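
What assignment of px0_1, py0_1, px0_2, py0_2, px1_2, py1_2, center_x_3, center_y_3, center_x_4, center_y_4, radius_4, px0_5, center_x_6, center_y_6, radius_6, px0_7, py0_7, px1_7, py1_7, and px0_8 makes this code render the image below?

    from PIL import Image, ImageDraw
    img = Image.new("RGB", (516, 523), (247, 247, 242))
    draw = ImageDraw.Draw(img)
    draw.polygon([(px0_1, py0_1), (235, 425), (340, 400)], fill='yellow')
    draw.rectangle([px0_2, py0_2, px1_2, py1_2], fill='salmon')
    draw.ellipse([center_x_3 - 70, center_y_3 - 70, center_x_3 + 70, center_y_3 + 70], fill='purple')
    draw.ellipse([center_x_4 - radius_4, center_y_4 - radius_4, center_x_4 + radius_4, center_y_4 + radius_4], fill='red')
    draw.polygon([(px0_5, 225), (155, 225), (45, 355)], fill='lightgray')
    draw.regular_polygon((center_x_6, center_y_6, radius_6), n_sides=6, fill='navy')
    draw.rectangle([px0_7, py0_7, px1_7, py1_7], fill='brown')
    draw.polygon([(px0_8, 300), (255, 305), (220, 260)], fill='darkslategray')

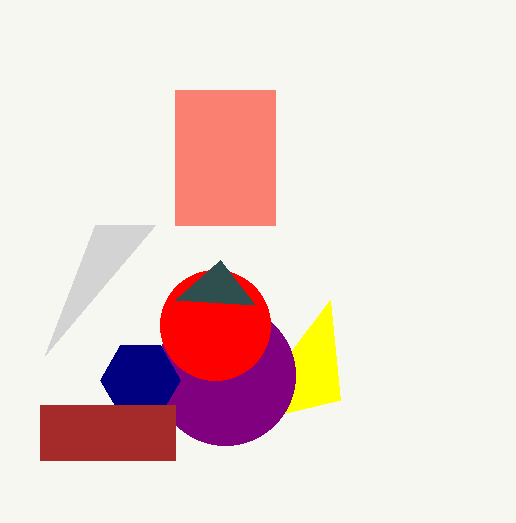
px0_1 = 330, py0_1 = 300, px0_2 = 175, py0_2 = 90, px1_2 = 275, py1_2 = 225, center_x_3 = 225, center_y_3 = 375, center_x_4 = 215, center_y_4 = 325, radius_4 = 55, px0_5 = 95, center_x_6 = 140, center_y_6 = 380, radius_6 = 40, px0_7 = 40, py0_7 = 405, px1_7 = 175, py1_7 = 460, px0_8 = 175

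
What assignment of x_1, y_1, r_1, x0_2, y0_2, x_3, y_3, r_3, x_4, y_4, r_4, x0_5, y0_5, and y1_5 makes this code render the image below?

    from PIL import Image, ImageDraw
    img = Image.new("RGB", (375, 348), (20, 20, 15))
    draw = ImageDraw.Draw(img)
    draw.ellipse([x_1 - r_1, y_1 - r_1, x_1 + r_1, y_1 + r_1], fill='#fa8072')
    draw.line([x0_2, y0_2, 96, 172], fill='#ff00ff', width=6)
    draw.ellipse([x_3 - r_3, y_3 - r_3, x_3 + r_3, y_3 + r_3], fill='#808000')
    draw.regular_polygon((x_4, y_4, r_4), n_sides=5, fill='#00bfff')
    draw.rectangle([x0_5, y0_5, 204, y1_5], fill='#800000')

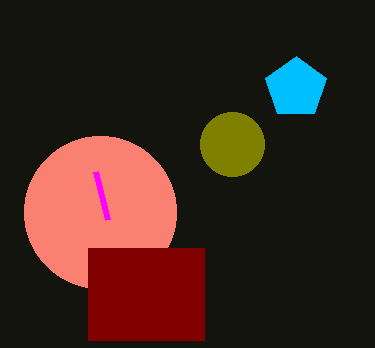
x_1 = 100, y_1 = 212, r_1 = 76, x0_2 = 108, y0_2 = 220, x_3 = 232, y_3 = 144, r_3 = 32, x_4 = 296, y_4 = 88, r_4 = 32, x0_5 = 88, y0_5 = 248, y1_5 = 340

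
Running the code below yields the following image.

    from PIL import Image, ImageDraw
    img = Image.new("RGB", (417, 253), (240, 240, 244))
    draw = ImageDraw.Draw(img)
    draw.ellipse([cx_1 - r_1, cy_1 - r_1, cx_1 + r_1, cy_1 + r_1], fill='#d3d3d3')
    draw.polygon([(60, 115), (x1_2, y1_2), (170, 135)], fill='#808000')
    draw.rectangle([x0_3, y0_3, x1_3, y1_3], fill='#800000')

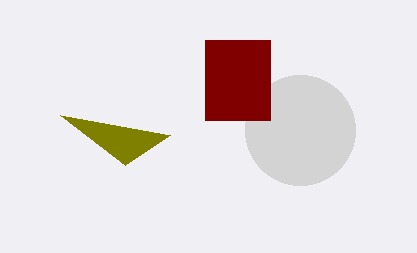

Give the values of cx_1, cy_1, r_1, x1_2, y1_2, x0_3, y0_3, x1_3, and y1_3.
cx_1 = 300; cy_1 = 130; r_1 = 55; x1_2 = 125; y1_2 = 165; x0_3 = 205; y0_3 = 40; x1_3 = 270; y1_3 = 120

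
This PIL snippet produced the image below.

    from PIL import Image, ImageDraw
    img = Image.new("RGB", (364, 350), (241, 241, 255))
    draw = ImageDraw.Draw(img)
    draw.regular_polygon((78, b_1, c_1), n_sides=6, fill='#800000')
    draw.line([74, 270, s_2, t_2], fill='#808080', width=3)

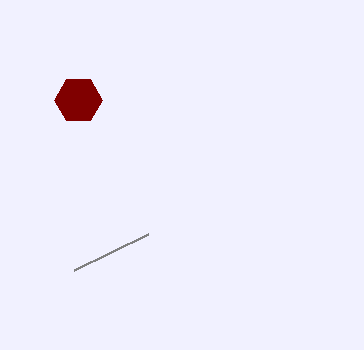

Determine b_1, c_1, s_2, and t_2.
b_1 = 100, c_1 = 24, s_2 = 148, t_2 = 234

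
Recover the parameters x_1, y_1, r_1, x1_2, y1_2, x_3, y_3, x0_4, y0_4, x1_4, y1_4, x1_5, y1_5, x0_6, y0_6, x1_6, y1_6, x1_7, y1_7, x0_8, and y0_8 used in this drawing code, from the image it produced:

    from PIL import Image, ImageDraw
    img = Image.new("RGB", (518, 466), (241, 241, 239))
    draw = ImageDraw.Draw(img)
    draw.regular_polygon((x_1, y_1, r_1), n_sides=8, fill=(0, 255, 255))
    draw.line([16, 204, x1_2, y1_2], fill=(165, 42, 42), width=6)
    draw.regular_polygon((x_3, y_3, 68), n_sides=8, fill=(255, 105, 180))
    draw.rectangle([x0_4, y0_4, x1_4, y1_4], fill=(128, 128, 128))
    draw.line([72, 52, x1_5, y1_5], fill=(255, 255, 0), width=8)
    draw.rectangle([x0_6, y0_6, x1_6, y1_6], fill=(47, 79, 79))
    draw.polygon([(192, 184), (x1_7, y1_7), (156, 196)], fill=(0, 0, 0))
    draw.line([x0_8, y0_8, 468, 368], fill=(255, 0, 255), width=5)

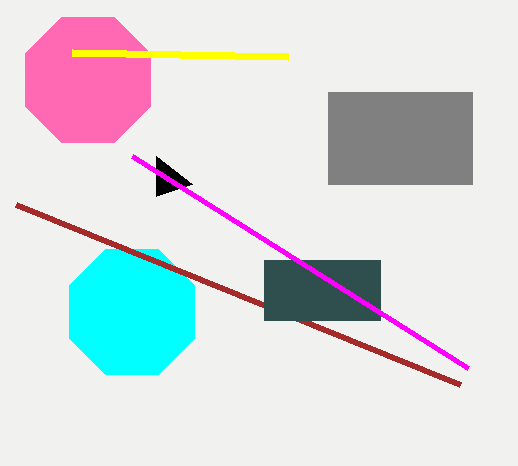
x_1 = 132
y_1 = 312
r_1 = 68
x1_2 = 460
y1_2 = 384
x_3 = 88
y_3 = 80
x0_4 = 328
y0_4 = 92
x1_4 = 472
y1_4 = 184
x1_5 = 288
y1_5 = 56
x0_6 = 264
y0_6 = 260
x1_6 = 380
y1_6 = 320
x1_7 = 156
y1_7 = 156
x0_8 = 132
y0_8 = 156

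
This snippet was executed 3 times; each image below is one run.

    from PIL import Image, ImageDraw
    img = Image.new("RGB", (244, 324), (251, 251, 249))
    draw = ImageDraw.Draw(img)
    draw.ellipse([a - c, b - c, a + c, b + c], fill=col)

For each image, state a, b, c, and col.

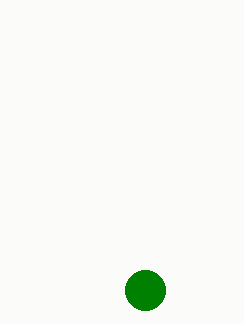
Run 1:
a = 145, b = 290, c = 20, col = 'green'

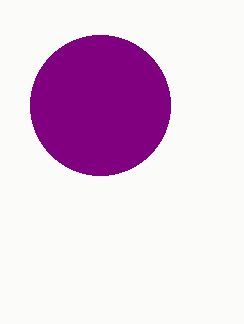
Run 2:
a = 100, b = 105, c = 70, col = 'purple'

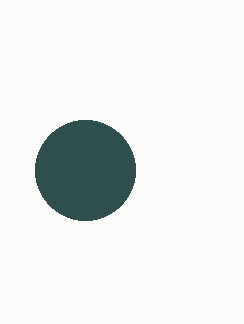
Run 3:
a = 85, b = 170, c = 50, col = 'darkslategray'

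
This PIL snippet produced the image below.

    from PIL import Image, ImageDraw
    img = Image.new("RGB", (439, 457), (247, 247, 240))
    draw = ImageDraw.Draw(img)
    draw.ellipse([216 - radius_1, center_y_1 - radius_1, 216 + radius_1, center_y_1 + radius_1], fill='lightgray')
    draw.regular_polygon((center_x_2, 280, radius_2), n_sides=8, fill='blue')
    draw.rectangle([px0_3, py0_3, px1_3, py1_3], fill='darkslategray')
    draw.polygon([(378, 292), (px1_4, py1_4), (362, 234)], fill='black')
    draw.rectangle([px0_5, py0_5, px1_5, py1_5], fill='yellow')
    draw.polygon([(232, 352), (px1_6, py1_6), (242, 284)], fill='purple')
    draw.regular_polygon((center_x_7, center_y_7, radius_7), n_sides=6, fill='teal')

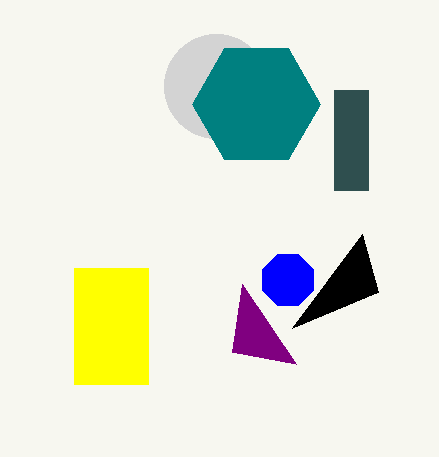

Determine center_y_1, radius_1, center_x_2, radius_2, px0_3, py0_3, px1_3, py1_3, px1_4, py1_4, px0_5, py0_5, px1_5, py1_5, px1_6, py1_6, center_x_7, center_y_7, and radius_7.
center_y_1 = 86, radius_1 = 52, center_x_2 = 288, radius_2 = 28, px0_3 = 334, py0_3 = 90, px1_3 = 368, py1_3 = 190, px1_4 = 292, py1_4 = 328, px0_5 = 74, py0_5 = 268, px1_5 = 148, py1_5 = 384, px1_6 = 296, py1_6 = 364, center_x_7 = 256, center_y_7 = 104, radius_7 = 64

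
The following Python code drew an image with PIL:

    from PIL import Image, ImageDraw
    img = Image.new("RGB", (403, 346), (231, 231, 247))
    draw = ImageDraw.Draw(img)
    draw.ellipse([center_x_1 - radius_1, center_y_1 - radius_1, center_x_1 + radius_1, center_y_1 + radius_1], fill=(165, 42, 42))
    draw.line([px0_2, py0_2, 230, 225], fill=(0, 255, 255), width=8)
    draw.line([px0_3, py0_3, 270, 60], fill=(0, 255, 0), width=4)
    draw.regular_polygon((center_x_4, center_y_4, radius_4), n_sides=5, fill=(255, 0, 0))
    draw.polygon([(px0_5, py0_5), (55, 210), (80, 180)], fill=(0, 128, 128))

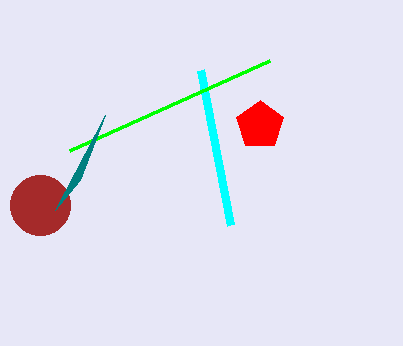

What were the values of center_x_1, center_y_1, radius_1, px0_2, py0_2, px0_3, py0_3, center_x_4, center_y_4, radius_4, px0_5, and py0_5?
center_x_1 = 40, center_y_1 = 205, radius_1 = 30, px0_2 = 200, py0_2 = 70, px0_3 = 70, py0_3 = 150, center_x_4 = 260, center_y_4 = 125, radius_4 = 25, px0_5 = 105, py0_5 = 115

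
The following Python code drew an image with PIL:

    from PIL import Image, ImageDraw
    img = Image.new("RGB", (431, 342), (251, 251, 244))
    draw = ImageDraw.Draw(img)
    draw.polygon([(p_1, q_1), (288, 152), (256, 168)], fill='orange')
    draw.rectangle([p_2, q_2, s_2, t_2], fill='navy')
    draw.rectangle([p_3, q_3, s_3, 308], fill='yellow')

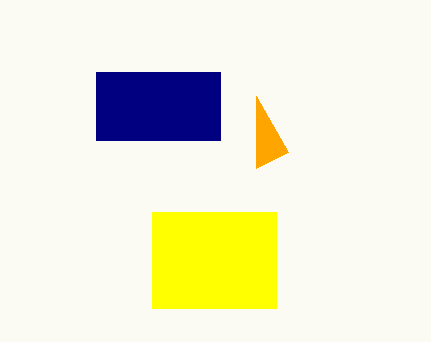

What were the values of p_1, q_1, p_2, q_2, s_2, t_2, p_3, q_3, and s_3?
p_1 = 256, q_1 = 96, p_2 = 96, q_2 = 72, s_2 = 220, t_2 = 140, p_3 = 152, q_3 = 212, s_3 = 276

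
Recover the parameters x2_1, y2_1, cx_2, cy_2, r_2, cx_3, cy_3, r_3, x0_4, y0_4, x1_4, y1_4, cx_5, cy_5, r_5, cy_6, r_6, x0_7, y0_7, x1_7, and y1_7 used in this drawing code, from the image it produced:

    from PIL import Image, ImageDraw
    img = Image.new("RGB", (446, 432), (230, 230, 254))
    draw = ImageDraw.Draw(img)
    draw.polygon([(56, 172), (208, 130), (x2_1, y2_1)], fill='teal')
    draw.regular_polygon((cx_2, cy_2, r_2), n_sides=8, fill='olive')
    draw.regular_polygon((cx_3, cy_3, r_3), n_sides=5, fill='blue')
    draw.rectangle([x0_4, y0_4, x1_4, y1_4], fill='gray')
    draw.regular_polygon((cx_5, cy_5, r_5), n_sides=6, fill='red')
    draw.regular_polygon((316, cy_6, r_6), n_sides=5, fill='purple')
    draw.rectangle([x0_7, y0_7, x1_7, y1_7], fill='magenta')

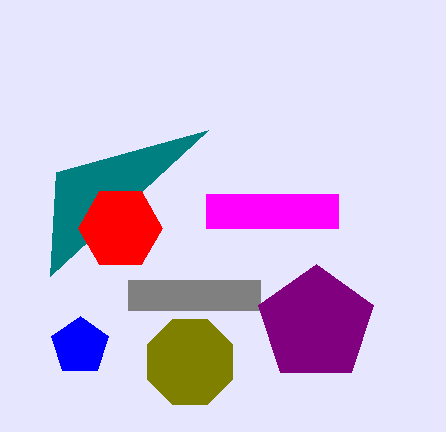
x2_1 = 50; y2_1 = 276; cx_2 = 190; cy_2 = 362; r_2 = 46; cx_3 = 80; cy_3 = 346; r_3 = 30; x0_4 = 128; y0_4 = 280; x1_4 = 260; y1_4 = 310; cx_5 = 120; cy_5 = 228; r_5 = 42; cy_6 = 324; r_6 = 60; x0_7 = 206; y0_7 = 194; x1_7 = 338; y1_7 = 228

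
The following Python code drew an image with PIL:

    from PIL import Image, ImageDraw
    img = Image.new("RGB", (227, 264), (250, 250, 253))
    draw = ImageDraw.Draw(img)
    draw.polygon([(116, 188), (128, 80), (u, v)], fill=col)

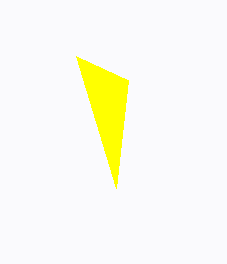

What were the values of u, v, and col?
u = 76; v = 56; col = 'yellow'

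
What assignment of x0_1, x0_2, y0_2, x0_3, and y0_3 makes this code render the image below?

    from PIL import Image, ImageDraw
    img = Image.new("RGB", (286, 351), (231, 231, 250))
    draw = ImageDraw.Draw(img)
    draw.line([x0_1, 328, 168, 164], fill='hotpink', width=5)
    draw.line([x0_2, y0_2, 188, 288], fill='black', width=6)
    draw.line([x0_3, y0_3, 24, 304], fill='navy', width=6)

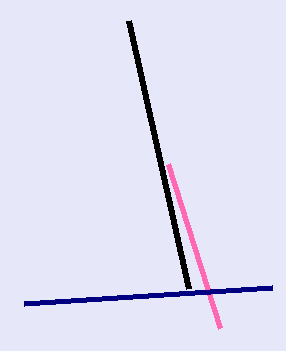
x0_1 = 220
x0_2 = 128
y0_2 = 20
x0_3 = 272
y0_3 = 288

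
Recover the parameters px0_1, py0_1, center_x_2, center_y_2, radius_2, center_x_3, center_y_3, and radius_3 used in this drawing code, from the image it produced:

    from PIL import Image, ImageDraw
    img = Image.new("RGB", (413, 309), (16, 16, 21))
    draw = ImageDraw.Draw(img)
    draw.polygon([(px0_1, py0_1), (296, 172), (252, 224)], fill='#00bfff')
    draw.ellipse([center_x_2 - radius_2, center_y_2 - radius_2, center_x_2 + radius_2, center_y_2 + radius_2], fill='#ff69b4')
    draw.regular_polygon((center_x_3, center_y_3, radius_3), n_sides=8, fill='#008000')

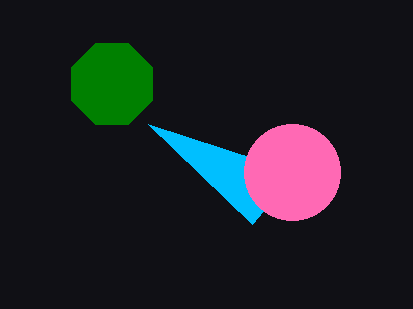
px0_1 = 148, py0_1 = 124, center_x_2 = 292, center_y_2 = 172, radius_2 = 48, center_x_3 = 112, center_y_3 = 84, radius_3 = 44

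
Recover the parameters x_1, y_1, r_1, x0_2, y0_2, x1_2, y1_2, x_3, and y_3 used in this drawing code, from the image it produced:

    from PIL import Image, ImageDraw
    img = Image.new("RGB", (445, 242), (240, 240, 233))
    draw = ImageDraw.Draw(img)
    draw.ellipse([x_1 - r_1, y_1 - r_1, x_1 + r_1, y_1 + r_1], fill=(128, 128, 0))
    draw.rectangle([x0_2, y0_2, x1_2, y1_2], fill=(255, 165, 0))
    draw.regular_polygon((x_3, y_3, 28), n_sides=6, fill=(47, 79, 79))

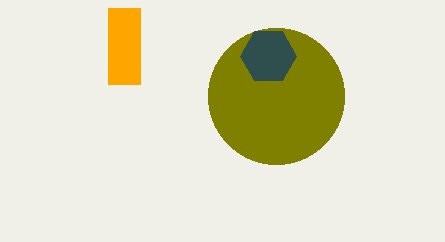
x_1 = 276
y_1 = 96
r_1 = 68
x0_2 = 108
y0_2 = 8
x1_2 = 140
y1_2 = 84
x_3 = 268
y_3 = 56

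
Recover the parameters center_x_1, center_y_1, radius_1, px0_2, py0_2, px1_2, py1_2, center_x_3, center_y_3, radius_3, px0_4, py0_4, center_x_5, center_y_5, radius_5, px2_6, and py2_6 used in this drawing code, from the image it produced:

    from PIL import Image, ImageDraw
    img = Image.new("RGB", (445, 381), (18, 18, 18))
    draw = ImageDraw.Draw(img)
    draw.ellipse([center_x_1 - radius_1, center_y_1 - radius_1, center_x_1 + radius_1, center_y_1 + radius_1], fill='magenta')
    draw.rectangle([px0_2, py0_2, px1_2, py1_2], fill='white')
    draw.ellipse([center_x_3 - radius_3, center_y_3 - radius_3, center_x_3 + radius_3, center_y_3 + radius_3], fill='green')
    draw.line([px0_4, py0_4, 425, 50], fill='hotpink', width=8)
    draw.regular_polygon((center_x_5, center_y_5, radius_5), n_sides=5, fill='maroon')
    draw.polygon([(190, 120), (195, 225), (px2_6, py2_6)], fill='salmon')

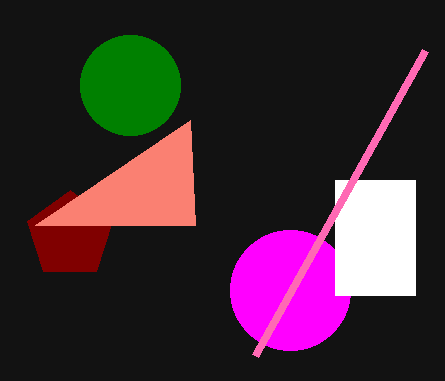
center_x_1 = 290
center_y_1 = 290
radius_1 = 60
px0_2 = 335
py0_2 = 180
px1_2 = 415
py1_2 = 295
center_x_3 = 130
center_y_3 = 85
radius_3 = 50
px0_4 = 255
py0_4 = 355
center_x_5 = 70
center_y_5 = 235
radius_5 = 45
px2_6 = 35
py2_6 = 225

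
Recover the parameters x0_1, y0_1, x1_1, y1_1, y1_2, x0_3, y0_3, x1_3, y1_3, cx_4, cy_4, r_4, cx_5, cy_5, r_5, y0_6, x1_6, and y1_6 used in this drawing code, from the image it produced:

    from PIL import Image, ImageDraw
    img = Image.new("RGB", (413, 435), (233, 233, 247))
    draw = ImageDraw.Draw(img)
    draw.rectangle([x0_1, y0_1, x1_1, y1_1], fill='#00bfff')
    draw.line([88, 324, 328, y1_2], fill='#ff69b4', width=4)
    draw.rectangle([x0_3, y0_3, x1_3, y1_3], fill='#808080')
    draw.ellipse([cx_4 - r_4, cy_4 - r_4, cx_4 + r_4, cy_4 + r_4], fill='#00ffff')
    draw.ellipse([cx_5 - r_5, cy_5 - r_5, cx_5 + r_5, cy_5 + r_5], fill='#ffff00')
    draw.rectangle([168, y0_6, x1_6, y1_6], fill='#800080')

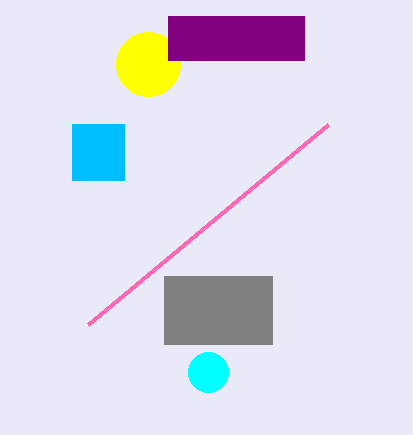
x0_1 = 72; y0_1 = 124; x1_1 = 124; y1_1 = 180; y1_2 = 124; x0_3 = 164; y0_3 = 276; x1_3 = 272; y1_3 = 344; cx_4 = 208; cy_4 = 372; r_4 = 20; cx_5 = 148; cy_5 = 64; r_5 = 32; y0_6 = 16; x1_6 = 304; y1_6 = 60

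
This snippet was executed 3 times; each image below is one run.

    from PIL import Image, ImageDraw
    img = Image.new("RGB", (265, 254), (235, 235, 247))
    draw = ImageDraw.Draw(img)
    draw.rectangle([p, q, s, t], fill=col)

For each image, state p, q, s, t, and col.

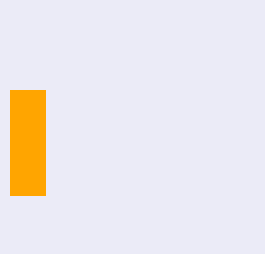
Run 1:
p = 10
q = 90
s = 45
t = 195
col = 'orange'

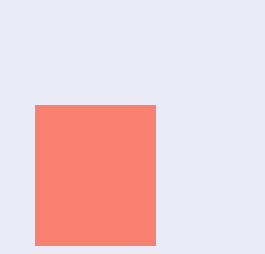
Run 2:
p = 35, q = 105, s = 155, t = 245, col = 'salmon'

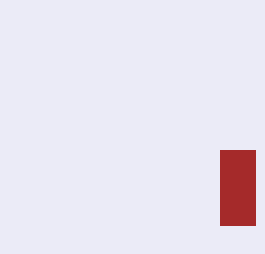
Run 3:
p = 220, q = 150, s = 255, t = 225, col = 'brown'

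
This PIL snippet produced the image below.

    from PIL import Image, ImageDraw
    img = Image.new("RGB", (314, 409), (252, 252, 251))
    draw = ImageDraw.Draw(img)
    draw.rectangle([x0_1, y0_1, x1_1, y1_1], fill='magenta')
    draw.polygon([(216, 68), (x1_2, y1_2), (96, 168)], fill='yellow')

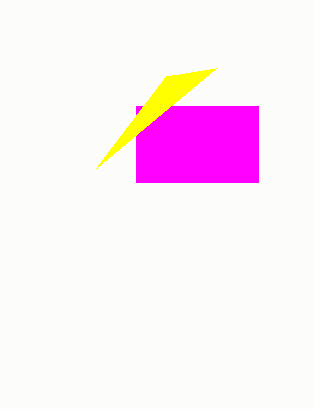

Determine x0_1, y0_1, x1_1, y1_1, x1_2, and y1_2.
x0_1 = 136
y0_1 = 106
x1_1 = 258
y1_1 = 182
x1_2 = 166
y1_2 = 76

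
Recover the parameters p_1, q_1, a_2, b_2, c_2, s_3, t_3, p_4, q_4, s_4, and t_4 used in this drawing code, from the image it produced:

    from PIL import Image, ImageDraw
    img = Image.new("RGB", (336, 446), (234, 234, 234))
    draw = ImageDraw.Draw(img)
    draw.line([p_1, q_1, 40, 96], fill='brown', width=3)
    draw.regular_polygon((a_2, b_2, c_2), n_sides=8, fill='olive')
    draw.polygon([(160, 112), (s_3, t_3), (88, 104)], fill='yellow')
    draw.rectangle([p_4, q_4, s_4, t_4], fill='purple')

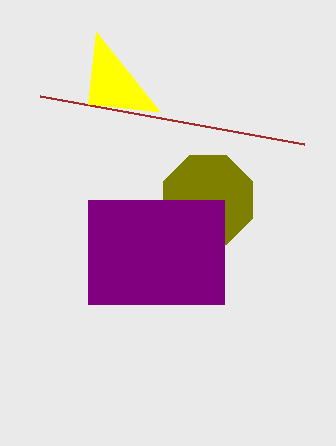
p_1 = 304, q_1 = 144, a_2 = 208, b_2 = 200, c_2 = 48, s_3 = 96, t_3 = 32, p_4 = 88, q_4 = 200, s_4 = 224, t_4 = 304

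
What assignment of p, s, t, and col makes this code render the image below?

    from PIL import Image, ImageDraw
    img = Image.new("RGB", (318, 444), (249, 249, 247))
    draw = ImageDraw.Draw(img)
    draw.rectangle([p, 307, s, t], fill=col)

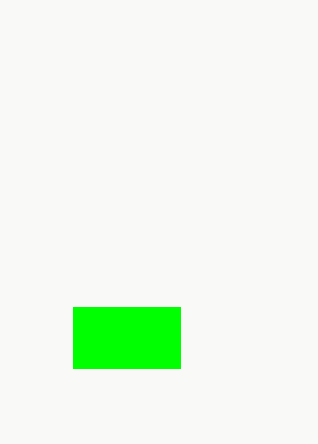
p = 73
s = 180
t = 368
col = 'lime'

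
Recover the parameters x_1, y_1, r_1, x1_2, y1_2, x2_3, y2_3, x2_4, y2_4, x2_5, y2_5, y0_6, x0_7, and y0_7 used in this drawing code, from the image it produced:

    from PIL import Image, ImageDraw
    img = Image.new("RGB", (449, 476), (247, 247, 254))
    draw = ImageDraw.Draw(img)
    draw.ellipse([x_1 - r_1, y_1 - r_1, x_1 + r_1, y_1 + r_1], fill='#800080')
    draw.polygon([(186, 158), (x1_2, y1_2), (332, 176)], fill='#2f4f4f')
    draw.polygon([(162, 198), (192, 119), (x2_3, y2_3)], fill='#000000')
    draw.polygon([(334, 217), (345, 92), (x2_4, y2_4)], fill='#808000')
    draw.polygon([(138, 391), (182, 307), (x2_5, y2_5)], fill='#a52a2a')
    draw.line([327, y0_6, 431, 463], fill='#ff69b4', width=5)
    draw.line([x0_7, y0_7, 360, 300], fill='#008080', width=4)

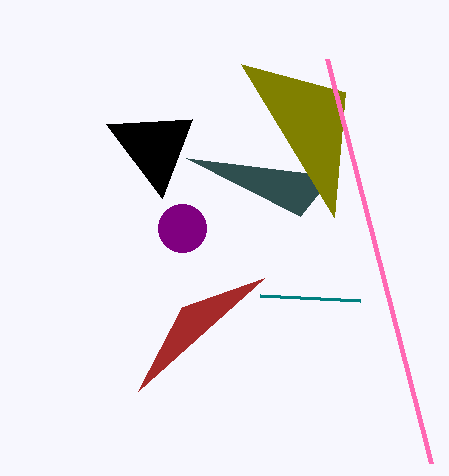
x_1 = 182
y_1 = 228
r_1 = 24
x1_2 = 300
y1_2 = 216
x2_3 = 106
y2_3 = 124
x2_4 = 241
y2_4 = 64
x2_5 = 264
y2_5 = 278
y0_6 = 59
x0_7 = 260
y0_7 = 295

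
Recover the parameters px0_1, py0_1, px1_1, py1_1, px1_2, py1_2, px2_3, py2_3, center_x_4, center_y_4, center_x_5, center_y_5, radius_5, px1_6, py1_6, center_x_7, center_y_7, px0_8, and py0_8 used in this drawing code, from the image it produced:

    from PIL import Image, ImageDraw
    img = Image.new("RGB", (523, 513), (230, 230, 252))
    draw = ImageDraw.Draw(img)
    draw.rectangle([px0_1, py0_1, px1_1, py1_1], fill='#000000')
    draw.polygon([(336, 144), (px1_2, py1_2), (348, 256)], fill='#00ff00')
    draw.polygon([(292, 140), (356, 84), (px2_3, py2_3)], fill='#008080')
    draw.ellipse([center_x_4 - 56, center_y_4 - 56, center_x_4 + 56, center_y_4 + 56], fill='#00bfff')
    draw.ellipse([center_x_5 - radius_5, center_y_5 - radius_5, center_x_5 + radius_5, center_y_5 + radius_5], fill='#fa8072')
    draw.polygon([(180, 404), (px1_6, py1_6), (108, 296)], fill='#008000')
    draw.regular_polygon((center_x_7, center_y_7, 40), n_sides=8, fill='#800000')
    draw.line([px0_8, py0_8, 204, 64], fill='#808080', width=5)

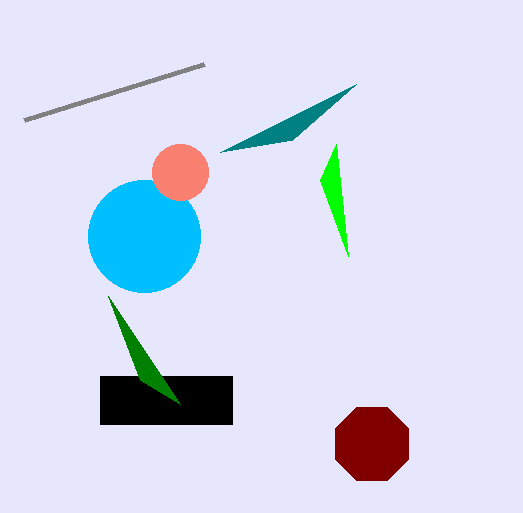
px0_1 = 100; py0_1 = 376; px1_1 = 232; py1_1 = 424; px1_2 = 320; py1_2 = 180; px2_3 = 220; py2_3 = 152; center_x_4 = 144; center_y_4 = 236; center_x_5 = 180; center_y_5 = 172; radius_5 = 28; px1_6 = 140; py1_6 = 380; center_x_7 = 372; center_y_7 = 444; px0_8 = 24; py0_8 = 120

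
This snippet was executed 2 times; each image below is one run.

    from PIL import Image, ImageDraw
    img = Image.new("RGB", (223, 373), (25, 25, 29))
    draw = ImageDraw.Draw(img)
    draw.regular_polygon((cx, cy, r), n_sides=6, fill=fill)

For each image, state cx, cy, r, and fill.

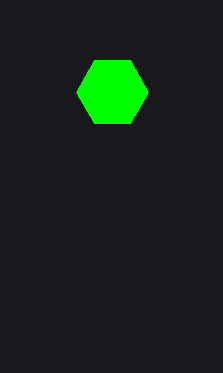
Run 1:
cx = 112; cy = 92; r = 36; fill = 'lime'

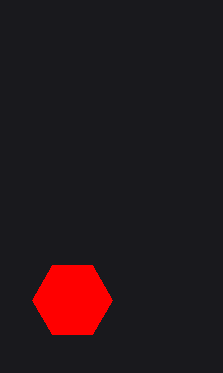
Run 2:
cx = 72, cy = 300, r = 40, fill = 'red'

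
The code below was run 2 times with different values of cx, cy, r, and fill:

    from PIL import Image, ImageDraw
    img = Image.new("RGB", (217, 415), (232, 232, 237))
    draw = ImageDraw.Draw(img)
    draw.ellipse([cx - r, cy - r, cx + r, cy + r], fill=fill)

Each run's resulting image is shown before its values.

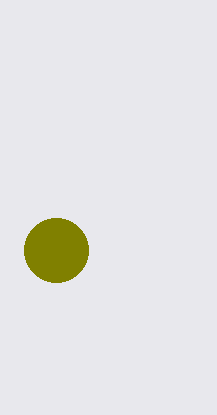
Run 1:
cx = 56; cy = 250; r = 32; fill = 'olive'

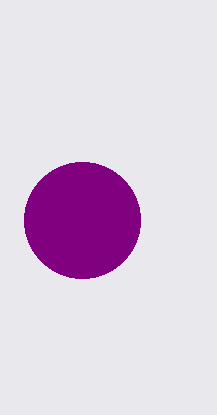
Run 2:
cx = 82, cy = 220, r = 58, fill = 'purple'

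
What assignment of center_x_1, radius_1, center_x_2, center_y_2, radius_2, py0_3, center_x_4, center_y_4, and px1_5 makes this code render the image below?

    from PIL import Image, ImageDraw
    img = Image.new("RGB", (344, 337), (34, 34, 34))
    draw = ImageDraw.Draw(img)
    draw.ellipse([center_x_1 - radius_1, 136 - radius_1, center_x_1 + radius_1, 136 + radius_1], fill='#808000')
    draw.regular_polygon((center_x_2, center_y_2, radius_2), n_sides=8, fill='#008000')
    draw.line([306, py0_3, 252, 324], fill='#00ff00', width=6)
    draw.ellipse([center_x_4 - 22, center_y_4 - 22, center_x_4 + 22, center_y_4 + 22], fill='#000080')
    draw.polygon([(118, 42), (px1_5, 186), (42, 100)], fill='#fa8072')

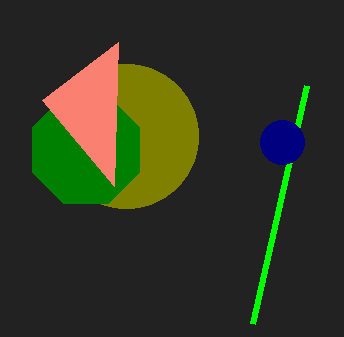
center_x_1 = 126; radius_1 = 72; center_x_2 = 86; center_y_2 = 150; radius_2 = 58; py0_3 = 86; center_x_4 = 282; center_y_4 = 142; px1_5 = 114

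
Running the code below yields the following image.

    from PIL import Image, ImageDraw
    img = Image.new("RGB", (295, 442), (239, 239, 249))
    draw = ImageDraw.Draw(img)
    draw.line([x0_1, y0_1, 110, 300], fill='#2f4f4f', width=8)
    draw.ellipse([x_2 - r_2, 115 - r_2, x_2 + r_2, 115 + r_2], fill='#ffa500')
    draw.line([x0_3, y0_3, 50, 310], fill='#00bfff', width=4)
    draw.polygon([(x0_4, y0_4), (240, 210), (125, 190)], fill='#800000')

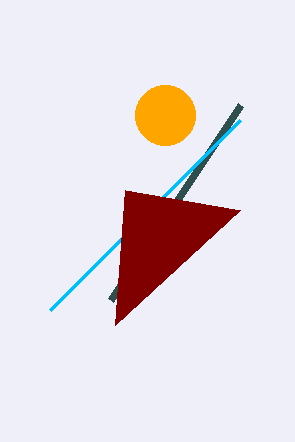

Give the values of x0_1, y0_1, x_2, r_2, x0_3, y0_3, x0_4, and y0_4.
x0_1 = 240, y0_1 = 105, x_2 = 165, r_2 = 30, x0_3 = 240, y0_3 = 120, x0_4 = 115, y0_4 = 325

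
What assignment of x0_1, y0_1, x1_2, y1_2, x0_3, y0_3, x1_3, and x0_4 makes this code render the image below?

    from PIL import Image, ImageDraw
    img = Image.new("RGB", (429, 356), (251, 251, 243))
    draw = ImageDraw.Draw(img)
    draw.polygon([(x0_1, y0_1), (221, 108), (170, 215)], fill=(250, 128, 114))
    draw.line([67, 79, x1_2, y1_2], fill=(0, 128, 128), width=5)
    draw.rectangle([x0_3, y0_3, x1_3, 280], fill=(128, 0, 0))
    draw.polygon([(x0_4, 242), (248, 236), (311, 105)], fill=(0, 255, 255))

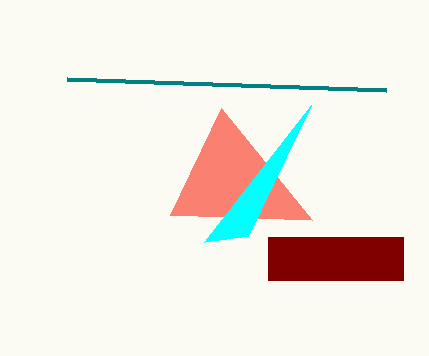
x0_1 = 312
y0_1 = 220
x1_2 = 386
y1_2 = 90
x0_3 = 268
y0_3 = 237
x1_3 = 403
x0_4 = 204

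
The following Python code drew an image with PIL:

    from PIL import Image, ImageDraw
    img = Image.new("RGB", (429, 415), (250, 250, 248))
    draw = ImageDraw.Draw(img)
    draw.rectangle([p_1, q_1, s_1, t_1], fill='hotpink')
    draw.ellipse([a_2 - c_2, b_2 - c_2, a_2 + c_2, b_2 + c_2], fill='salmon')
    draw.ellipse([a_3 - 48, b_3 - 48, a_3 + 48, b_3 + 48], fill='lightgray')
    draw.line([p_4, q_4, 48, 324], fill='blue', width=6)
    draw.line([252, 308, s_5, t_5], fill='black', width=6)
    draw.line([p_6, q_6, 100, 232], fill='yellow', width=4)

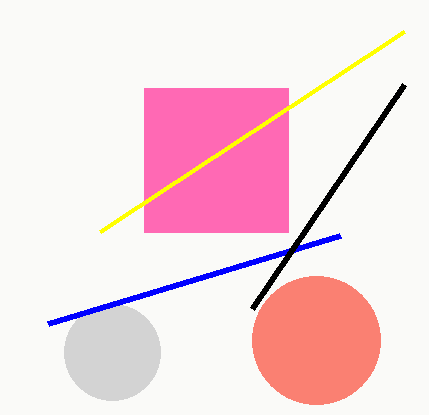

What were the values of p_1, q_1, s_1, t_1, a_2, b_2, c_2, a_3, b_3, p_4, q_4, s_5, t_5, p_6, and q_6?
p_1 = 144
q_1 = 88
s_1 = 288
t_1 = 232
a_2 = 316
b_2 = 340
c_2 = 64
a_3 = 112
b_3 = 352
p_4 = 340
q_4 = 236
s_5 = 404
t_5 = 84
p_6 = 404
q_6 = 32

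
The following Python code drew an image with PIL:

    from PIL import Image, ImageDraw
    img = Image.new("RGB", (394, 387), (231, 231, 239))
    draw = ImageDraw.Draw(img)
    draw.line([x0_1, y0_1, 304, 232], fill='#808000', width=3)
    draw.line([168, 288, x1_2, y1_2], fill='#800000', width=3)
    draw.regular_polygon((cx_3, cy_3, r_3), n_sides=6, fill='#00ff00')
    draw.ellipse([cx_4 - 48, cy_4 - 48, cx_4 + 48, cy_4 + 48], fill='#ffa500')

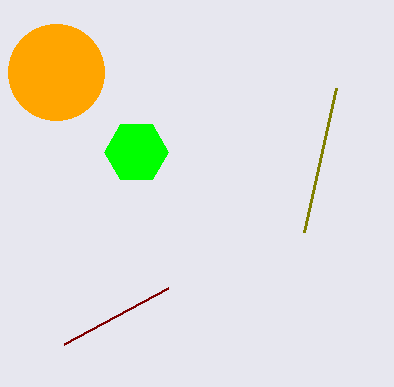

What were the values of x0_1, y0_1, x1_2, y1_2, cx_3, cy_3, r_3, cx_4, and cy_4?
x0_1 = 336; y0_1 = 88; x1_2 = 64; y1_2 = 344; cx_3 = 136; cy_3 = 152; r_3 = 32; cx_4 = 56; cy_4 = 72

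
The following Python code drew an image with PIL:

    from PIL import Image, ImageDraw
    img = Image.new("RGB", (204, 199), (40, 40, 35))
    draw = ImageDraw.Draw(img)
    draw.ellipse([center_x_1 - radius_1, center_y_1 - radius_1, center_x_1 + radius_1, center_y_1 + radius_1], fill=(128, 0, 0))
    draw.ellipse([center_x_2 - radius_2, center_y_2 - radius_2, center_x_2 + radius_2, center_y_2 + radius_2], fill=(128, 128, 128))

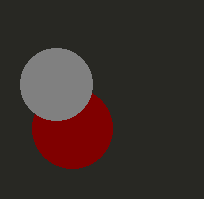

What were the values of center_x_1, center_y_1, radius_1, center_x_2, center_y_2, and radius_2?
center_x_1 = 72, center_y_1 = 128, radius_1 = 40, center_x_2 = 56, center_y_2 = 84, radius_2 = 36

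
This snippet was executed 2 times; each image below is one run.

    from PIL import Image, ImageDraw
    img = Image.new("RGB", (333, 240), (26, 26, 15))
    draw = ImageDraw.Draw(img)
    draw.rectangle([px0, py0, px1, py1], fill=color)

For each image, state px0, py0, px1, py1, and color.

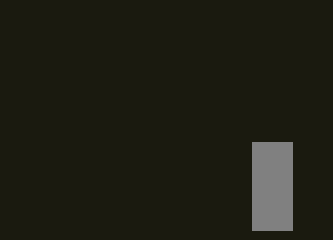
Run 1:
px0 = 252
py0 = 142
px1 = 292
py1 = 230
color = 'gray'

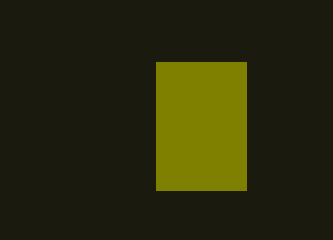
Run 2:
px0 = 156, py0 = 62, px1 = 246, py1 = 190, color = 'olive'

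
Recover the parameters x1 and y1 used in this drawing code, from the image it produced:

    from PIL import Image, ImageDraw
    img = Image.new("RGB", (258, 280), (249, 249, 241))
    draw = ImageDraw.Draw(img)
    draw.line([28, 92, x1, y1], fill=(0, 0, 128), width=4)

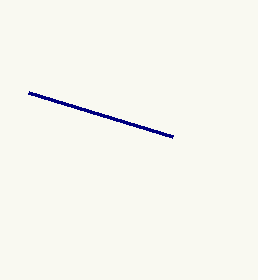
x1 = 172, y1 = 136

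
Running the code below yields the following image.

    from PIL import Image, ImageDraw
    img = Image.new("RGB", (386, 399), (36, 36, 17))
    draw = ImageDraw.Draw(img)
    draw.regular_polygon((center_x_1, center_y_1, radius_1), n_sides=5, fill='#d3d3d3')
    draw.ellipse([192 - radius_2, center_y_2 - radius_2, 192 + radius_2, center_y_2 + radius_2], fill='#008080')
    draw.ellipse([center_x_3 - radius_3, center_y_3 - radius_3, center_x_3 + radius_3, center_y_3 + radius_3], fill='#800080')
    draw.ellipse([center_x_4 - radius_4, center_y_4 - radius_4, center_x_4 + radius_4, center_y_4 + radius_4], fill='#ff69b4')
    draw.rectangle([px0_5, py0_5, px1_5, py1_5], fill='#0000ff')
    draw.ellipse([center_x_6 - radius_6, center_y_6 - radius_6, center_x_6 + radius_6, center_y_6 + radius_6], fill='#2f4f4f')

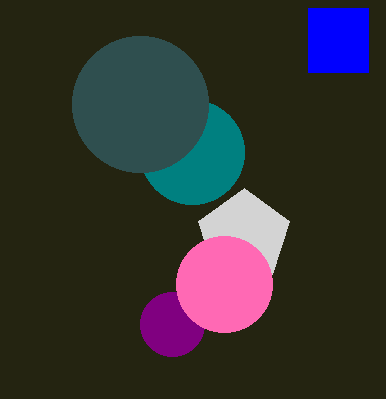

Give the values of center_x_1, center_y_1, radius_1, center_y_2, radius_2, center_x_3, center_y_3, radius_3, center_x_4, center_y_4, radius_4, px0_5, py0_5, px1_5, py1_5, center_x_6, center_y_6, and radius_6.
center_x_1 = 244; center_y_1 = 236; radius_1 = 48; center_y_2 = 152; radius_2 = 52; center_x_3 = 172; center_y_3 = 324; radius_3 = 32; center_x_4 = 224; center_y_4 = 284; radius_4 = 48; px0_5 = 308; py0_5 = 8; px1_5 = 368; py1_5 = 72; center_x_6 = 140; center_y_6 = 104; radius_6 = 68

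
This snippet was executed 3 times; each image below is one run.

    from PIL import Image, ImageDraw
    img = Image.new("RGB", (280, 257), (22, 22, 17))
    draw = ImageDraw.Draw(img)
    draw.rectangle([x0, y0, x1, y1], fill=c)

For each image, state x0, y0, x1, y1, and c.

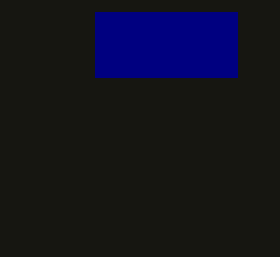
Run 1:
x0 = 95, y0 = 12, x1 = 237, y1 = 77, c = 'navy'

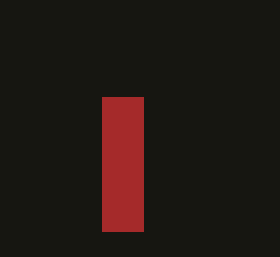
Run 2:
x0 = 102
y0 = 97
x1 = 143
y1 = 231
c = 'brown'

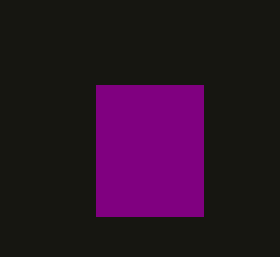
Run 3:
x0 = 96, y0 = 85, x1 = 203, y1 = 216, c = 'purple'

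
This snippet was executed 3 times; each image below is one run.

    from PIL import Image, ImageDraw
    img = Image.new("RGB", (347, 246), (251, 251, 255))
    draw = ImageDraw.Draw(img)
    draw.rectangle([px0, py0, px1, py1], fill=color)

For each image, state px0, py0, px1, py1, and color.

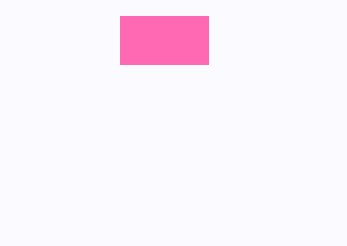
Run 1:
px0 = 120; py0 = 16; px1 = 208; py1 = 64; color = 'hotpink'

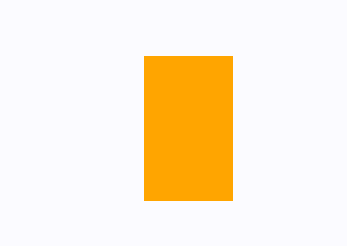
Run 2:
px0 = 144
py0 = 56
px1 = 232
py1 = 200
color = 'orange'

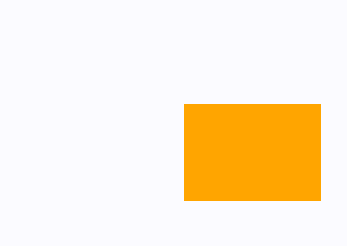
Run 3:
px0 = 184
py0 = 104
px1 = 320
py1 = 200
color = 'orange'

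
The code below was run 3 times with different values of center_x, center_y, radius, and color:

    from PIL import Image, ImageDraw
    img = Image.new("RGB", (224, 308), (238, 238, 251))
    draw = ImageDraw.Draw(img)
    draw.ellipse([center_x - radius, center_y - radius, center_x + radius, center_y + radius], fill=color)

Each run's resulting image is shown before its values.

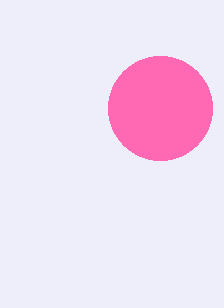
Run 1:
center_x = 160, center_y = 108, radius = 52, color = 'hotpink'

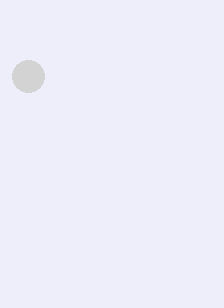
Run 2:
center_x = 28, center_y = 76, radius = 16, color = 'lightgray'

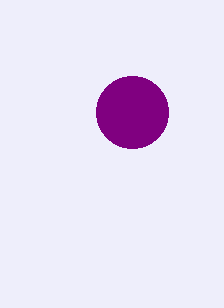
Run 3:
center_x = 132, center_y = 112, radius = 36, color = 'purple'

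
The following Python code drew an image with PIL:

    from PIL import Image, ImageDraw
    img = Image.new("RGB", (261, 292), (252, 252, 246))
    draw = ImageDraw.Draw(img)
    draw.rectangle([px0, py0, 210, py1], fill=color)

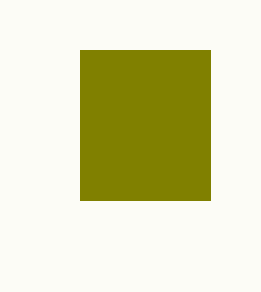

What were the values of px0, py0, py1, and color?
px0 = 80; py0 = 50; py1 = 200; color = 'olive'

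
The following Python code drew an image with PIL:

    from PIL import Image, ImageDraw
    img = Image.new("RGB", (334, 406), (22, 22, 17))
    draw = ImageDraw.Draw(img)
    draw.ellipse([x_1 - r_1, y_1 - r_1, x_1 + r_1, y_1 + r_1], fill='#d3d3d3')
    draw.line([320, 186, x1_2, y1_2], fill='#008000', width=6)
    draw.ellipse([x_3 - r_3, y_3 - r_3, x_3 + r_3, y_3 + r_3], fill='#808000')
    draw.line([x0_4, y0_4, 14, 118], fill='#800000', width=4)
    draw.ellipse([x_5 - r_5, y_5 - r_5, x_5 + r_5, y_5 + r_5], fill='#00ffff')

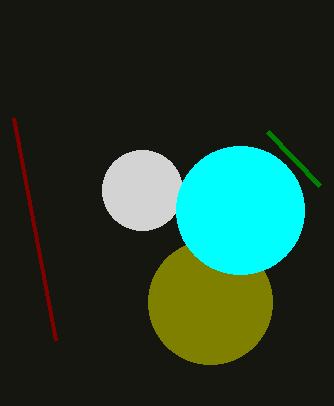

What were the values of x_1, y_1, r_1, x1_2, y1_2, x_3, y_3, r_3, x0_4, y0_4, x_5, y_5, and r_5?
x_1 = 142
y_1 = 190
r_1 = 40
x1_2 = 268
y1_2 = 132
x_3 = 210
y_3 = 302
r_3 = 62
x0_4 = 56
y0_4 = 340
x_5 = 240
y_5 = 210
r_5 = 64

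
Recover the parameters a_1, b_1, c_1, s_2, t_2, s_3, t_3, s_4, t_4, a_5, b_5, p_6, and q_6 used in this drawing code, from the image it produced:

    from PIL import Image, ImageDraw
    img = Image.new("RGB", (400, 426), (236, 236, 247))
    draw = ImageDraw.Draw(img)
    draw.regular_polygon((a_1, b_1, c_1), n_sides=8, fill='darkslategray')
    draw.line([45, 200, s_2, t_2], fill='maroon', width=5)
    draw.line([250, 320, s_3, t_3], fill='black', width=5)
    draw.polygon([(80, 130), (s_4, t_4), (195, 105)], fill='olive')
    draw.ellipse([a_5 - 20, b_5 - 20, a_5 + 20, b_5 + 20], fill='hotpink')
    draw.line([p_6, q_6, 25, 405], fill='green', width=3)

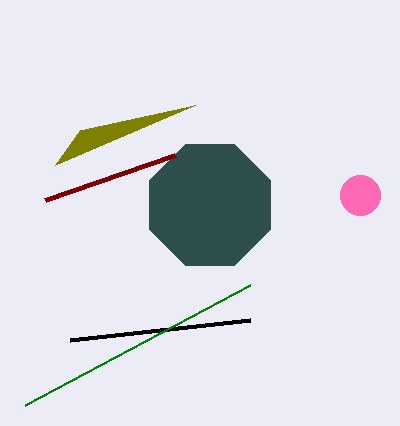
a_1 = 210, b_1 = 205, c_1 = 65, s_2 = 175, t_2 = 155, s_3 = 70, t_3 = 340, s_4 = 55, t_4 = 165, a_5 = 360, b_5 = 195, p_6 = 250, q_6 = 285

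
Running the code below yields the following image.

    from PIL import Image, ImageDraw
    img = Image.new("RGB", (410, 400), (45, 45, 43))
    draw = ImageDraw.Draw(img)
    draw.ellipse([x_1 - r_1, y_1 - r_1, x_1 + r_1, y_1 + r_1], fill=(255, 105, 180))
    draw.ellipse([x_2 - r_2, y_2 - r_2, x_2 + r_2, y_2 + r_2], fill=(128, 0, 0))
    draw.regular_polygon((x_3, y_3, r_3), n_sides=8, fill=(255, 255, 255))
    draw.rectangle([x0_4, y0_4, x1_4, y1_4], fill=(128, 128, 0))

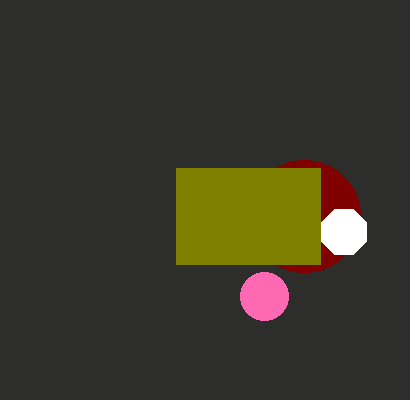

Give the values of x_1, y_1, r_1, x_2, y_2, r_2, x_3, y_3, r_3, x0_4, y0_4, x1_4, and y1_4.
x_1 = 264, y_1 = 296, r_1 = 24, x_2 = 304, y_2 = 216, r_2 = 56, x_3 = 344, y_3 = 232, r_3 = 24, x0_4 = 176, y0_4 = 168, x1_4 = 320, y1_4 = 264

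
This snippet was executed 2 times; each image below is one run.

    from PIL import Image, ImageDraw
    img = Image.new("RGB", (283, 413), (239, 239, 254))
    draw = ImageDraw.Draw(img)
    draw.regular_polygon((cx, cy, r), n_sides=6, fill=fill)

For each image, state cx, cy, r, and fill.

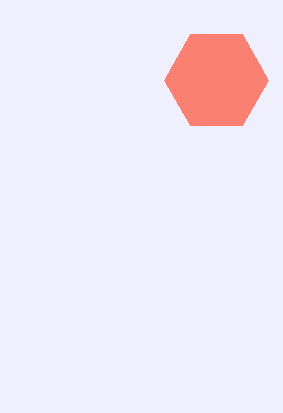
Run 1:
cx = 216
cy = 80
r = 52
fill = 'salmon'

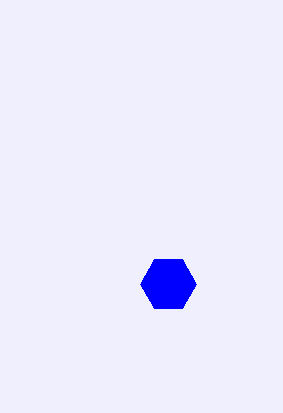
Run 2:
cx = 168; cy = 284; r = 28; fill = 'blue'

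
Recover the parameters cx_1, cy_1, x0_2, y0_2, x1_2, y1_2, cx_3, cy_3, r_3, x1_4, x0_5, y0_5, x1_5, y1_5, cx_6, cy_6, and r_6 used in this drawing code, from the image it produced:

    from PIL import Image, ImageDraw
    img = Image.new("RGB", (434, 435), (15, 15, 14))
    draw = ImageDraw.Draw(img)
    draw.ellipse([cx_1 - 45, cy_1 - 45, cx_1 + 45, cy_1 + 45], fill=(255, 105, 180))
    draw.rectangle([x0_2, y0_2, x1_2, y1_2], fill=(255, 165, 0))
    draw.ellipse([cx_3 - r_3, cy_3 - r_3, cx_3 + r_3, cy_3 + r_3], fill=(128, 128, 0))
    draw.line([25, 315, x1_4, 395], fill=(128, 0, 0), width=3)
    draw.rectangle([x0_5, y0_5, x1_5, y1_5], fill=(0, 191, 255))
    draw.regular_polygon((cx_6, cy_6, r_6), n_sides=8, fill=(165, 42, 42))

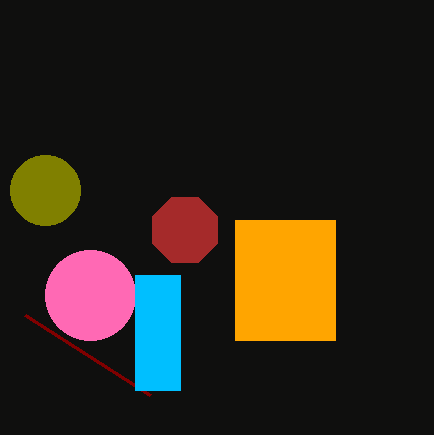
cx_1 = 90; cy_1 = 295; x0_2 = 235; y0_2 = 220; x1_2 = 335; y1_2 = 340; cx_3 = 45; cy_3 = 190; r_3 = 35; x1_4 = 150; x0_5 = 135; y0_5 = 275; x1_5 = 180; y1_5 = 390; cx_6 = 185; cy_6 = 230; r_6 = 35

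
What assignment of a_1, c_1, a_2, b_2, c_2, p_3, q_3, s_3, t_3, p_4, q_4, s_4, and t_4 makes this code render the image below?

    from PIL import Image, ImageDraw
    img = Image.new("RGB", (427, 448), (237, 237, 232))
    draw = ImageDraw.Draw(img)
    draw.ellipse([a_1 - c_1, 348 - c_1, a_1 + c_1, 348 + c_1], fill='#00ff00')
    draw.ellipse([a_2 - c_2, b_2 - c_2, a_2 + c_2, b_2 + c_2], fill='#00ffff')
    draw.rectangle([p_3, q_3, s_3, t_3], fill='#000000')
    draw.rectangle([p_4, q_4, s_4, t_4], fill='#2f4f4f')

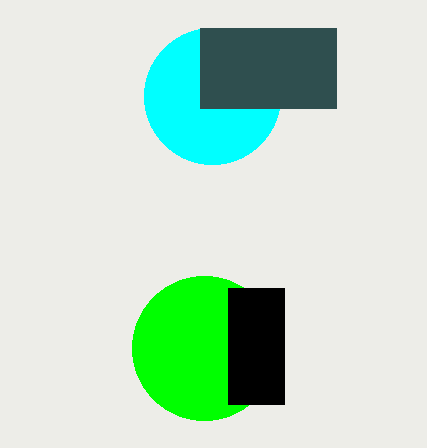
a_1 = 204
c_1 = 72
a_2 = 212
b_2 = 96
c_2 = 68
p_3 = 228
q_3 = 288
s_3 = 284
t_3 = 404
p_4 = 200
q_4 = 28
s_4 = 336
t_4 = 108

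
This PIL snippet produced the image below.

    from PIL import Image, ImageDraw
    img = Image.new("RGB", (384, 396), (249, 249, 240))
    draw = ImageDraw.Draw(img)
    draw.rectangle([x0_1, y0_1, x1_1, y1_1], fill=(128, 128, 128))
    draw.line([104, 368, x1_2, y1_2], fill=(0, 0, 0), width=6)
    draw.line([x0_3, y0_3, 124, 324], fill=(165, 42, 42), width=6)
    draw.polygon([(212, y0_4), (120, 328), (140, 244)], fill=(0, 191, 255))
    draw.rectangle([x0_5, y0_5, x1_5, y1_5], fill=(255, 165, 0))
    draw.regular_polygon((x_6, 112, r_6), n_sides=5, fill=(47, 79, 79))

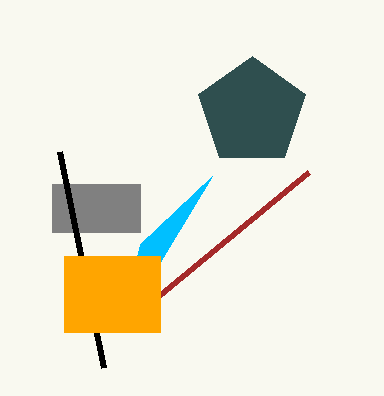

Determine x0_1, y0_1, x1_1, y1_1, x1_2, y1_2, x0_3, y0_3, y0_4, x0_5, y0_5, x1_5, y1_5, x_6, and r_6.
x0_1 = 52
y0_1 = 184
x1_1 = 140
y1_1 = 232
x1_2 = 60
y1_2 = 152
x0_3 = 308
y0_3 = 172
y0_4 = 176
x0_5 = 64
y0_5 = 256
x1_5 = 160
y1_5 = 332
x_6 = 252
r_6 = 56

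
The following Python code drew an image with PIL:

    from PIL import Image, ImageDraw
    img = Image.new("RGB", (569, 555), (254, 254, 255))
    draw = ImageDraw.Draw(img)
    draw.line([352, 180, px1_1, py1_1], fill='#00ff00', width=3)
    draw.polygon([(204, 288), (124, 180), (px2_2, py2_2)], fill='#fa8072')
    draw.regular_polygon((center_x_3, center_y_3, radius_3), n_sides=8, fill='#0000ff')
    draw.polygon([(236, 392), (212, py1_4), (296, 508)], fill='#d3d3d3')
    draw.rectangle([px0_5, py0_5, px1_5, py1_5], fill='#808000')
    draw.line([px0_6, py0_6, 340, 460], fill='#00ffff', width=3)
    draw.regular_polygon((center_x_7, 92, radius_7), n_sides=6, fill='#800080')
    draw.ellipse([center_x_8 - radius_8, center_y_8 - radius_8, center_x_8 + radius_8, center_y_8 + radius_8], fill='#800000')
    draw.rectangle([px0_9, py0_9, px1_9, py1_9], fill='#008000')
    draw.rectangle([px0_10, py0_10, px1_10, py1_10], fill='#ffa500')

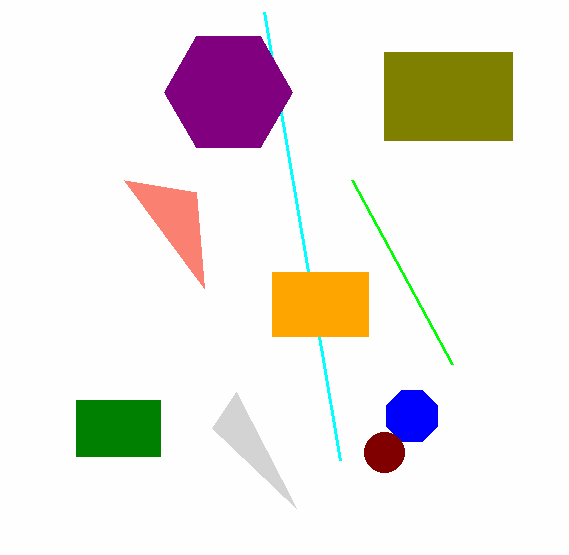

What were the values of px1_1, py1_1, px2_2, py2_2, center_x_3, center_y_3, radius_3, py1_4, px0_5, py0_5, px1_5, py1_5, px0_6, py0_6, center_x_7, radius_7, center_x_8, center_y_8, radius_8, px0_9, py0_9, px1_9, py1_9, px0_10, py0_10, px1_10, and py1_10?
px1_1 = 452
py1_1 = 364
px2_2 = 196
py2_2 = 192
center_x_3 = 412
center_y_3 = 416
radius_3 = 28
py1_4 = 428
px0_5 = 384
py0_5 = 52
px1_5 = 512
py1_5 = 140
px0_6 = 264
py0_6 = 12
center_x_7 = 228
radius_7 = 64
center_x_8 = 384
center_y_8 = 452
radius_8 = 20
px0_9 = 76
py0_9 = 400
px1_9 = 160
py1_9 = 456
px0_10 = 272
py0_10 = 272
px1_10 = 368
py1_10 = 336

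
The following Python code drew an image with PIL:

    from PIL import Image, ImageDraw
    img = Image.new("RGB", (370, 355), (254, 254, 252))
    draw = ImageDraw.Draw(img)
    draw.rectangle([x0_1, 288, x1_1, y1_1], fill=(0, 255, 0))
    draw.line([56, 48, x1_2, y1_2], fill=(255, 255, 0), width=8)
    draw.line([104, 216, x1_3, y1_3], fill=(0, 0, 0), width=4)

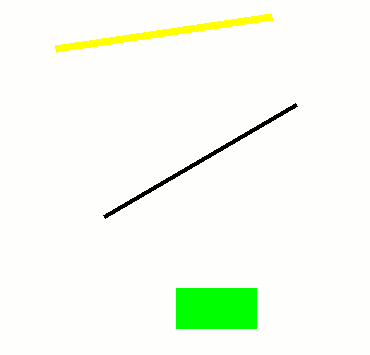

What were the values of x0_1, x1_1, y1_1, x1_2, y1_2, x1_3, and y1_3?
x0_1 = 176; x1_1 = 256; y1_1 = 328; x1_2 = 272; y1_2 = 16; x1_3 = 296; y1_3 = 104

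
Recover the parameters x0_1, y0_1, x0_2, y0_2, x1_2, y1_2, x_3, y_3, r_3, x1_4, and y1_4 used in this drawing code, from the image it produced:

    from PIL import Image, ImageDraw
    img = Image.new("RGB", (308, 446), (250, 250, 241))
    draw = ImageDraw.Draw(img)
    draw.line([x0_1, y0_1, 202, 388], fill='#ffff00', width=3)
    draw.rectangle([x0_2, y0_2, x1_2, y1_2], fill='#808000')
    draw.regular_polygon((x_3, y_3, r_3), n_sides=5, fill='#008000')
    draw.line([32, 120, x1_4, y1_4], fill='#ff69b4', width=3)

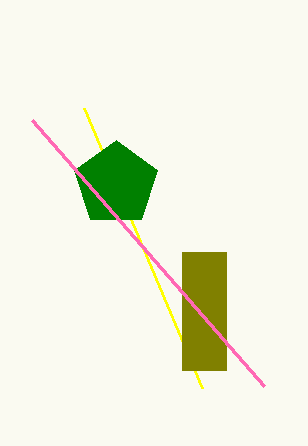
x0_1 = 84, y0_1 = 108, x0_2 = 182, y0_2 = 252, x1_2 = 226, y1_2 = 370, x_3 = 116, y_3 = 184, r_3 = 44, x1_4 = 264, y1_4 = 386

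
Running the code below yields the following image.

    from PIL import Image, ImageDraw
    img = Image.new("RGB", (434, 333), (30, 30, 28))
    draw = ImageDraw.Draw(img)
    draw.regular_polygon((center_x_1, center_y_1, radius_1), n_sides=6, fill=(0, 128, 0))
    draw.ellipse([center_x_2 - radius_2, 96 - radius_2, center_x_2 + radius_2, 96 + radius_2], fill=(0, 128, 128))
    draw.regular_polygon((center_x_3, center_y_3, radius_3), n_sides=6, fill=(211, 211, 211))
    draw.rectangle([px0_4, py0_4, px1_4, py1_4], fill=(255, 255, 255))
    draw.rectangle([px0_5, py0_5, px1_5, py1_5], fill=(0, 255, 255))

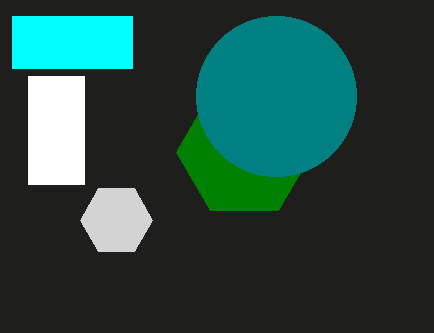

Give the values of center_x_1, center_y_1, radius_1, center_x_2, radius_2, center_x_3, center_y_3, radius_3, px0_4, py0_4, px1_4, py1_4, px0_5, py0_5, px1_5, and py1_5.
center_x_1 = 244, center_y_1 = 152, radius_1 = 68, center_x_2 = 276, radius_2 = 80, center_x_3 = 116, center_y_3 = 220, radius_3 = 36, px0_4 = 28, py0_4 = 76, px1_4 = 84, py1_4 = 184, px0_5 = 12, py0_5 = 16, px1_5 = 132, py1_5 = 68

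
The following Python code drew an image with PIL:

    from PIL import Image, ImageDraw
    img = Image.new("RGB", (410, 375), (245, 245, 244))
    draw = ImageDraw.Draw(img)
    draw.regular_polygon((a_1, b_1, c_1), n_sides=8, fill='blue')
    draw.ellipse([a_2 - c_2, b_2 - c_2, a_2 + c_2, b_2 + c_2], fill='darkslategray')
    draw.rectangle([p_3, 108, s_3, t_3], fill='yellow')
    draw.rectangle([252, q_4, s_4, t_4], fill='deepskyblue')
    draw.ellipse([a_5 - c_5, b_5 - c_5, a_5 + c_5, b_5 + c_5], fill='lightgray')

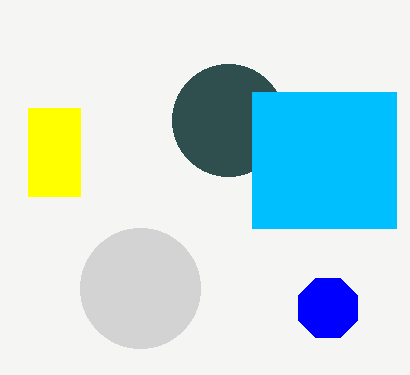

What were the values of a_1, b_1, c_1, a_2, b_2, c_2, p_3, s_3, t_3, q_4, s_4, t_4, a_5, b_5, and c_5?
a_1 = 328; b_1 = 308; c_1 = 32; a_2 = 228; b_2 = 120; c_2 = 56; p_3 = 28; s_3 = 80; t_3 = 196; q_4 = 92; s_4 = 396; t_4 = 228; a_5 = 140; b_5 = 288; c_5 = 60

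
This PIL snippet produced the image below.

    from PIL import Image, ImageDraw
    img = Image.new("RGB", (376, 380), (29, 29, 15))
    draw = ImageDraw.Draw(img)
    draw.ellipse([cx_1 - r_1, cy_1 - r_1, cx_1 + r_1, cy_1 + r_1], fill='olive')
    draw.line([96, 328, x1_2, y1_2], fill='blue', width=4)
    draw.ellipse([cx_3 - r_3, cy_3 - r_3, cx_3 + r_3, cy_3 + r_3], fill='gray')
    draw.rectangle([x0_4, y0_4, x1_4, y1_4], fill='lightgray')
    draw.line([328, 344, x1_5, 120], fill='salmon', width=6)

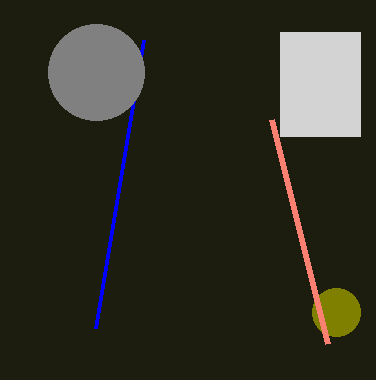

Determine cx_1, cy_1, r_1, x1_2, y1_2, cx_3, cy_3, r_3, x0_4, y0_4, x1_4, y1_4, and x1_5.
cx_1 = 336; cy_1 = 312; r_1 = 24; x1_2 = 144; y1_2 = 40; cx_3 = 96; cy_3 = 72; r_3 = 48; x0_4 = 280; y0_4 = 32; x1_4 = 360; y1_4 = 136; x1_5 = 272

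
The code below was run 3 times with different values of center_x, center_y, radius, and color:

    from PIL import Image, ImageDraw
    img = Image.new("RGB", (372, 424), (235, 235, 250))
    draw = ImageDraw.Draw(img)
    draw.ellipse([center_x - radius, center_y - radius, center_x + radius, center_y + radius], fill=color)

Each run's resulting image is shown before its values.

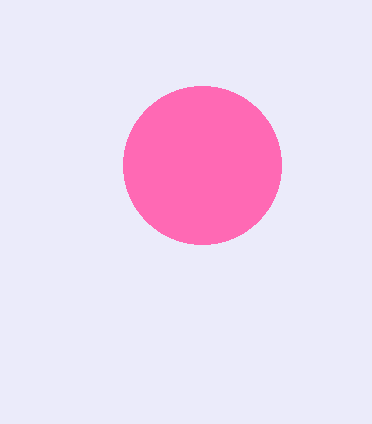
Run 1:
center_x = 202; center_y = 165; radius = 79; color = 'hotpink'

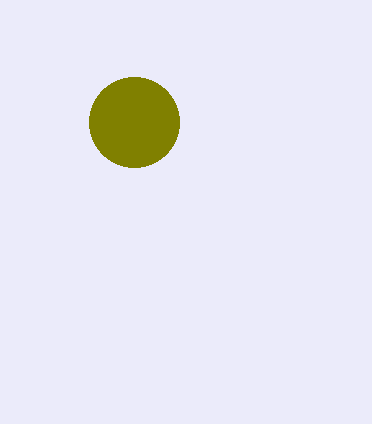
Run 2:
center_x = 134, center_y = 122, radius = 45, color = 'olive'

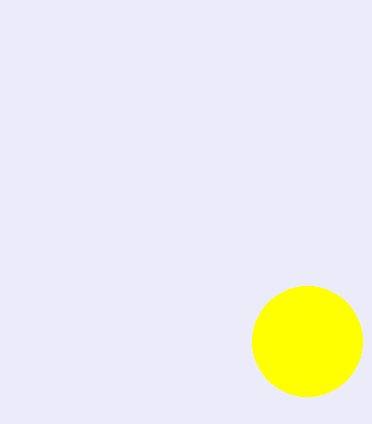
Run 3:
center_x = 307; center_y = 341; radius = 55; color = 'yellow'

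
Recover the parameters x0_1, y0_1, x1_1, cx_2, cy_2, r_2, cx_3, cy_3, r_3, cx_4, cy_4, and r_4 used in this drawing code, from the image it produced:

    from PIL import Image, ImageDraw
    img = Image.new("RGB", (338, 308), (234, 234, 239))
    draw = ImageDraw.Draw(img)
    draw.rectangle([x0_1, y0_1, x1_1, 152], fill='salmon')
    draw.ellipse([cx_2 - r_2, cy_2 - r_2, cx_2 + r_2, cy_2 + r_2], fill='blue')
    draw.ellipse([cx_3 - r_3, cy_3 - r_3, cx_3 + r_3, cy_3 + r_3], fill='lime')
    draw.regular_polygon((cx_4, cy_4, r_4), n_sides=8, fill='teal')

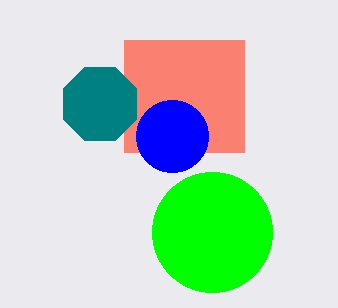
x0_1 = 124
y0_1 = 40
x1_1 = 244
cx_2 = 172
cy_2 = 136
r_2 = 36
cx_3 = 212
cy_3 = 232
r_3 = 60
cx_4 = 100
cy_4 = 104
r_4 = 40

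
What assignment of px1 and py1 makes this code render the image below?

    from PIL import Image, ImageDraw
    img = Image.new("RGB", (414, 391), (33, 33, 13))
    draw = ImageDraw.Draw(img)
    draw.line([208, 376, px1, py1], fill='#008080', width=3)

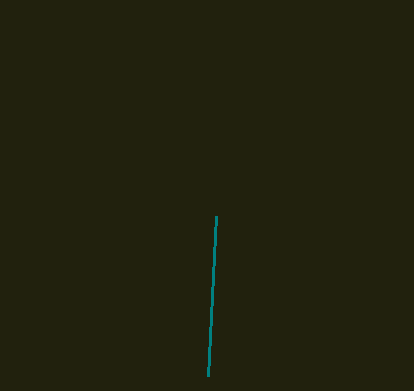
px1 = 216; py1 = 216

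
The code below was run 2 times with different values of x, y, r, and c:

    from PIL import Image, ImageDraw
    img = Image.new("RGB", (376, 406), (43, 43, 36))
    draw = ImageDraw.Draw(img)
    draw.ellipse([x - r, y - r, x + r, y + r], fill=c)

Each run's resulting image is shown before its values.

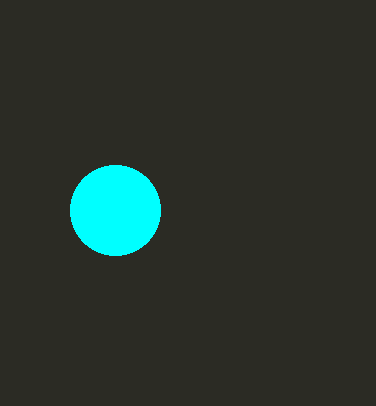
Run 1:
x = 115; y = 210; r = 45; c = 'cyan'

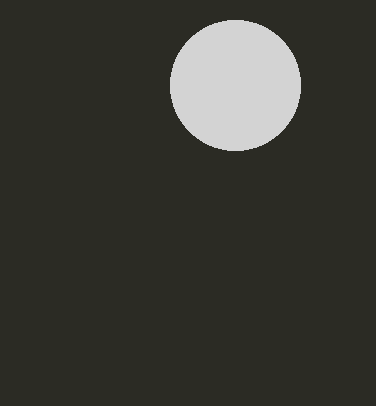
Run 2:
x = 235; y = 85; r = 65; c = 'lightgray'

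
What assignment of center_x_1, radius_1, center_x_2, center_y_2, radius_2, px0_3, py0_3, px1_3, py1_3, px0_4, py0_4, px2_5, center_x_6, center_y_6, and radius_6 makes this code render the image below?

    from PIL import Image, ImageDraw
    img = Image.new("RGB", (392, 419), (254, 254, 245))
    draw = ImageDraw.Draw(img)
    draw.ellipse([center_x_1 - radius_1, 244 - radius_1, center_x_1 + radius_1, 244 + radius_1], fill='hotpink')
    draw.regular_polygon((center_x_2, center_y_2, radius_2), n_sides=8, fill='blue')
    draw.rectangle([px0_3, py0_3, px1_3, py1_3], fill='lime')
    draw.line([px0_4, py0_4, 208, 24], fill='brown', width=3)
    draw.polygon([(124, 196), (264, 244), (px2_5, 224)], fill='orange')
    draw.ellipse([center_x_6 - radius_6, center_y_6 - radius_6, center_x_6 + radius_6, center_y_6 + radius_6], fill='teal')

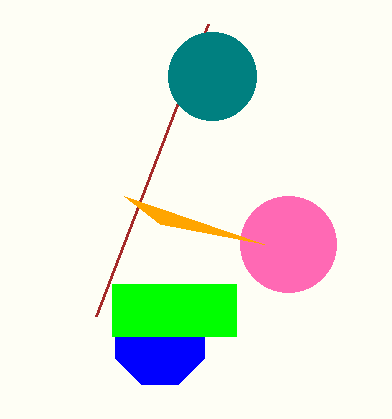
center_x_1 = 288, radius_1 = 48, center_x_2 = 160, center_y_2 = 340, radius_2 = 48, px0_3 = 112, py0_3 = 284, px1_3 = 236, py1_3 = 336, px0_4 = 96, py0_4 = 316, px2_5 = 160, center_x_6 = 212, center_y_6 = 76, radius_6 = 44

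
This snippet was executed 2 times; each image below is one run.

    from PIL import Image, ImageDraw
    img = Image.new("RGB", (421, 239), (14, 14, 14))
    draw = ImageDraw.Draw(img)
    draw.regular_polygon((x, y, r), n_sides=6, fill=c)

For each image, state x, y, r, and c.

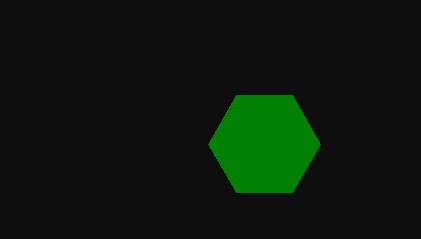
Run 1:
x = 264; y = 144; r = 56; c = 'green'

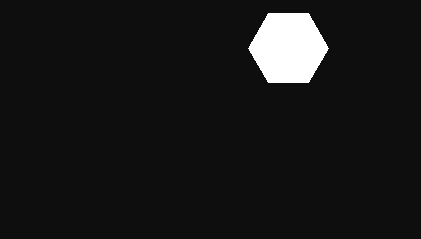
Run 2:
x = 288, y = 48, r = 40, c = 'white'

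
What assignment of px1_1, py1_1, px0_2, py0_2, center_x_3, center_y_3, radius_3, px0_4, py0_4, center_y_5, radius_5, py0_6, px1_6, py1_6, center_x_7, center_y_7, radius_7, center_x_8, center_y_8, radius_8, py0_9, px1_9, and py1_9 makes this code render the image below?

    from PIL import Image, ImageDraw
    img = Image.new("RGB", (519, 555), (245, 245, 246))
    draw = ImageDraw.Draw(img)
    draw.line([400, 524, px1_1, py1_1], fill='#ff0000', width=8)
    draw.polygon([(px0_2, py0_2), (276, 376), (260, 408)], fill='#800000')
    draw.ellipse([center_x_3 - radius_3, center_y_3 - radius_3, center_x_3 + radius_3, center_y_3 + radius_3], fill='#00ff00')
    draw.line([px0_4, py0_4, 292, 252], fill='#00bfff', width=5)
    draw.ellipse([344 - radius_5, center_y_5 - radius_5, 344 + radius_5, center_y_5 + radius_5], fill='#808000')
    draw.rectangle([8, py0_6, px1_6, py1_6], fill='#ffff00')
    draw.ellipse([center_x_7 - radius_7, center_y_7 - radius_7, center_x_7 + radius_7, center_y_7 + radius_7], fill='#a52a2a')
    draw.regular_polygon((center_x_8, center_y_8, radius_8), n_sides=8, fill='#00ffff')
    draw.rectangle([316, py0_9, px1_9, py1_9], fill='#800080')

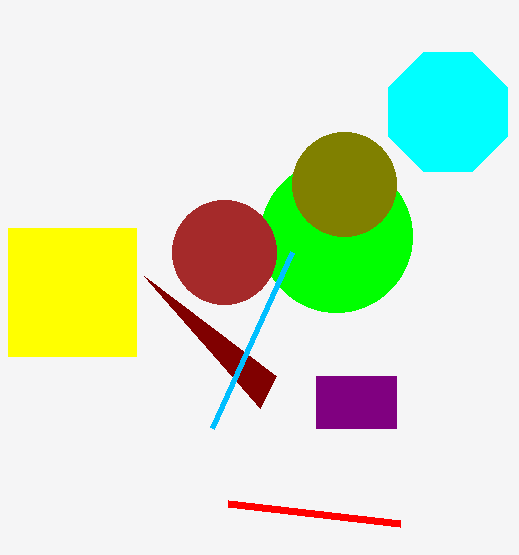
px1_1 = 228
py1_1 = 504
px0_2 = 144
py0_2 = 276
center_x_3 = 336
center_y_3 = 236
radius_3 = 76
px0_4 = 212
py0_4 = 428
center_y_5 = 184
radius_5 = 52
py0_6 = 228
px1_6 = 136
py1_6 = 356
center_x_7 = 224
center_y_7 = 252
radius_7 = 52
center_x_8 = 448
center_y_8 = 112
radius_8 = 64
py0_9 = 376
px1_9 = 396
py1_9 = 428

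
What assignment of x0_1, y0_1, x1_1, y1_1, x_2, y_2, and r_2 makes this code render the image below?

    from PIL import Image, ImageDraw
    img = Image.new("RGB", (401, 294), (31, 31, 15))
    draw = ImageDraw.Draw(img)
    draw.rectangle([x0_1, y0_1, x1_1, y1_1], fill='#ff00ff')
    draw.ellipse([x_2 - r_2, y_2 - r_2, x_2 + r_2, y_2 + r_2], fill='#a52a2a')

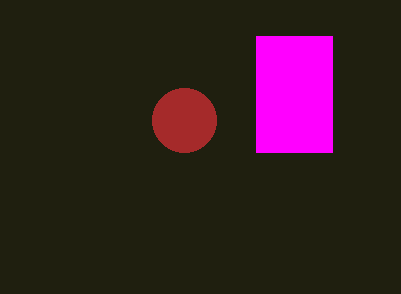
x0_1 = 256, y0_1 = 36, x1_1 = 332, y1_1 = 152, x_2 = 184, y_2 = 120, r_2 = 32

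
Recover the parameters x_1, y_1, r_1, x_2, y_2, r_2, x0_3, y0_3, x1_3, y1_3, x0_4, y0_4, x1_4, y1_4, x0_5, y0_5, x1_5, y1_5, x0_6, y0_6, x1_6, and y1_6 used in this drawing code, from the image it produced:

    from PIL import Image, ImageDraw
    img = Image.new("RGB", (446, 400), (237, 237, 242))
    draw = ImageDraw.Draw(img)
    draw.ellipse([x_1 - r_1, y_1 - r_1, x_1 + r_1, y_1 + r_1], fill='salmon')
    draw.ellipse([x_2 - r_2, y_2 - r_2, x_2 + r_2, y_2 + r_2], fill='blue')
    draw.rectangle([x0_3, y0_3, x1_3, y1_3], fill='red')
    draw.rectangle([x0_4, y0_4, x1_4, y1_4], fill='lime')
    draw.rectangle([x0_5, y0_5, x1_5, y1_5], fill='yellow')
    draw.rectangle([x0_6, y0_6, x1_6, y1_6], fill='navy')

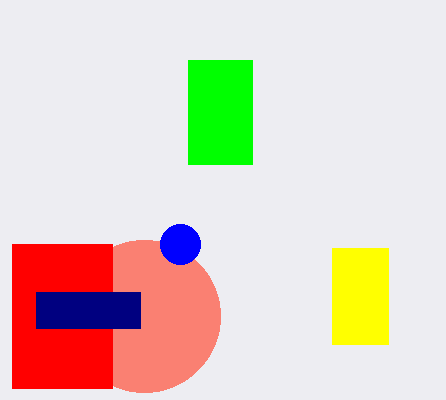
x_1 = 144; y_1 = 316; r_1 = 76; x_2 = 180; y_2 = 244; r_2 = 20; x0_3 = 12; y0_3 = 244; x1_3 = 112; y1_3 = 388; x0_4 = 188; y0_4 = 60; x1_4 = 252; y1_4 = 164; x0_5 = 332; y0_5 = 248; x1_5 = 388; y1_5 = 344; x0_6 = 36; y0_6 = 292; x1_6 = 140; y1_6 = 328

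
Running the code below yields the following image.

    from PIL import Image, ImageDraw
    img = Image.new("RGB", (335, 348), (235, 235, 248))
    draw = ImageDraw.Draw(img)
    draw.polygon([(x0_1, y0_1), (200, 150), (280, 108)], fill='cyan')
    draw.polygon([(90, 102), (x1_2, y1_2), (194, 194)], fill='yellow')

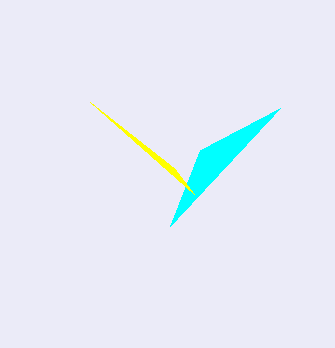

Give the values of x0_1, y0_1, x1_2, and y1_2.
x0_1 = 170, y0_1 = 226, x1_2 = 174, y1_2 = 168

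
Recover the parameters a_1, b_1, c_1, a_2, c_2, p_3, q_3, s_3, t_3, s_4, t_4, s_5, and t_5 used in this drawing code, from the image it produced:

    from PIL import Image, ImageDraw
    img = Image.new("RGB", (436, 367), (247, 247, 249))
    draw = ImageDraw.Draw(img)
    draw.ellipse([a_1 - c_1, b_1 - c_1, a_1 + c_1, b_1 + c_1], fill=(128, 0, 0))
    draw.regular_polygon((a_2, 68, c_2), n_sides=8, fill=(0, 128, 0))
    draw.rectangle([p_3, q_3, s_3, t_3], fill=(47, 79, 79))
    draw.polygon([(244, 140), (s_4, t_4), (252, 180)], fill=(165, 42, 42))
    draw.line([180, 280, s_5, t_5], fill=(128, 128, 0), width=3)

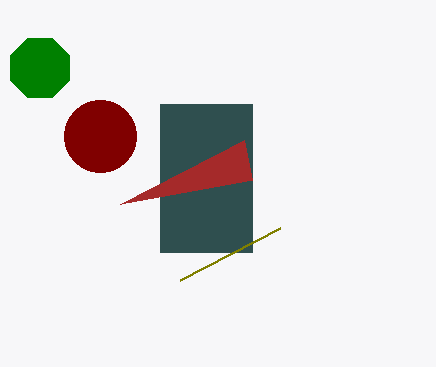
a_1 = 100, b_1 = 136, c_1 = 36, a_2 = 40, c_2 = 32, p_3 = 160, q_3 = 104, s_3 = 252, t_3 = 252, s_4 = 120, t_4 = 204, s_5 = 280, t_5 = 228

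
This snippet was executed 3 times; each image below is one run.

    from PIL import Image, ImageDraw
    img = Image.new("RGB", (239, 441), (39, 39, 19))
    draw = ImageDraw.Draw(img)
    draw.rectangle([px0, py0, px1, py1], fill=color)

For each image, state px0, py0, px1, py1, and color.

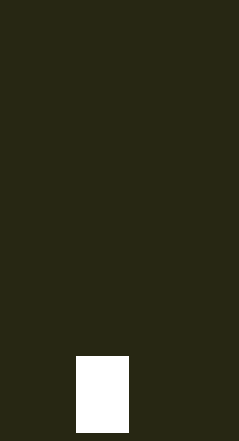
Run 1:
px0 = 76; py0 = 356; px1 = 128; py1 = 432; color = 'white'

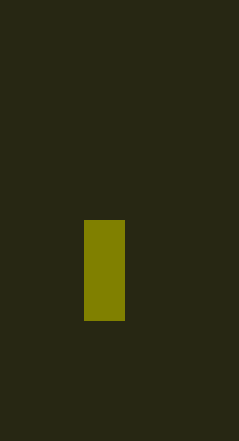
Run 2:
px0 = 84; py0 = 220; px1 = 124; py1 = 320; color = 'olive'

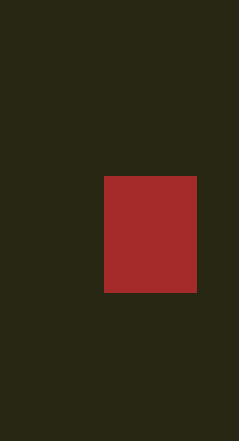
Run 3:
px0 = 104; py0 = 176; px1 = 196; py1 = 292; color = 'brown'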